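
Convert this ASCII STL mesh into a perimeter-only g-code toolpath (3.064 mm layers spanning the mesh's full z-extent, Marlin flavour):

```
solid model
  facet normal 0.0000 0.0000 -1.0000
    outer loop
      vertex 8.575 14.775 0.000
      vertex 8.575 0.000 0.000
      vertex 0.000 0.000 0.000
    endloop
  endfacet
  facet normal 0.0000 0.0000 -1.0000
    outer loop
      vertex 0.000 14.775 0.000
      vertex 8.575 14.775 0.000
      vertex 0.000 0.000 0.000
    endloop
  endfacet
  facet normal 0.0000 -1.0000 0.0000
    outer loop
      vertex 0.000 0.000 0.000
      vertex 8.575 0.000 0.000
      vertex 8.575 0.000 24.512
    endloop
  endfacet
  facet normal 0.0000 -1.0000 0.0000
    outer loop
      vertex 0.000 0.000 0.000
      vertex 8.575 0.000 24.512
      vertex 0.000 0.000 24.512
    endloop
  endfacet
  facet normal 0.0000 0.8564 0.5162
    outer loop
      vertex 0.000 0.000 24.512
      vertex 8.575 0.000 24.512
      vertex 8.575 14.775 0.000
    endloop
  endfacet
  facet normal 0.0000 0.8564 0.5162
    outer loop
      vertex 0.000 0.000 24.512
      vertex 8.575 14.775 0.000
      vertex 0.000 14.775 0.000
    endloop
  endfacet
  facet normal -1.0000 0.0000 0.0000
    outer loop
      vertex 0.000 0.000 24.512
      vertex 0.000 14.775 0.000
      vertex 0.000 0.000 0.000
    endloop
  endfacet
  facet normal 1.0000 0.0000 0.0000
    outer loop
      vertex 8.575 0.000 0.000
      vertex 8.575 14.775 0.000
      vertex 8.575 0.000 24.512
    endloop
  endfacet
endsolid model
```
; perimeter-only toolpath
G21 ; units = mm
G90 ; absolute positioning
G28 ; home
; layer 1
G0 Z3.064
G0 X0.000 Y0.000
G1 X8.575 Y0.000
G1 X8.575 Y12.928
G1 X0.000 Y12.928
G1 X0.000 Y0.000
; layer 2
G0 Z6.128
G0 X0.000 Y0.000
G1 X8.575 Y0.000
G1 X8.575 Y11.081
G1 X0.000 Y11.081
G1 X0.000 Y0.000
; layer 3
G0 Z9.192
G0 X0.000 Y0.000
G1 X8.575 Y0.000
G1 X8.575 Y9.234
G1 X0.000 Y9.234
G1 X0.000 Y0.000
; layer 4
G0 Z12.256
G0 X0.000 Y0.000
G1 X8.575 Y0.000
G1 X8.575 Y7.388
G1 X0.000 Y7.388
G1 X0.000 Y0.000
; layer 5
G0 Z15.320
G0 X0.000 Y0.000
G1 X8.575 Y0.000
G1 X8.575 Y5.541
G1 X0.000 Y5.541
G1 X0.000 Y0.000
; layer 6
G0 Z18.384
G0 X0.000 Y0.000
G1 X8.575 Y0.000
G1 X8.575 Y3.694
G1 X0.000 Y3.694
G1 X0.000 Y0.000
; layer 7
G0 Z21.448
G0 X0.000 Y0.000
G1 X8.575 Y0.000
G1 X8.575 Y1.847
G1 X0.000 Y1.847
G1 X0.000 Y0.000
M2 ; end

The solid is a wedge (ramp): 8.57 × 14.8 mm base, rising to 24.5 mm along the y=0 edge and sloping linearly to z=0 at y=14.8. Slicing at Δz = 3.064 mm — 8 equal slices spanning the solid's height, so layer i sits at z = i·h/8 — gives 7 non-empty perimeters. Each is a 4-segment closed polygon; G0 lifts to the layer z and rapids to the start vertex, then G1 traces the edges. The cross-section shrinks linearly with z (the slice at the apex is degenerate and omitted).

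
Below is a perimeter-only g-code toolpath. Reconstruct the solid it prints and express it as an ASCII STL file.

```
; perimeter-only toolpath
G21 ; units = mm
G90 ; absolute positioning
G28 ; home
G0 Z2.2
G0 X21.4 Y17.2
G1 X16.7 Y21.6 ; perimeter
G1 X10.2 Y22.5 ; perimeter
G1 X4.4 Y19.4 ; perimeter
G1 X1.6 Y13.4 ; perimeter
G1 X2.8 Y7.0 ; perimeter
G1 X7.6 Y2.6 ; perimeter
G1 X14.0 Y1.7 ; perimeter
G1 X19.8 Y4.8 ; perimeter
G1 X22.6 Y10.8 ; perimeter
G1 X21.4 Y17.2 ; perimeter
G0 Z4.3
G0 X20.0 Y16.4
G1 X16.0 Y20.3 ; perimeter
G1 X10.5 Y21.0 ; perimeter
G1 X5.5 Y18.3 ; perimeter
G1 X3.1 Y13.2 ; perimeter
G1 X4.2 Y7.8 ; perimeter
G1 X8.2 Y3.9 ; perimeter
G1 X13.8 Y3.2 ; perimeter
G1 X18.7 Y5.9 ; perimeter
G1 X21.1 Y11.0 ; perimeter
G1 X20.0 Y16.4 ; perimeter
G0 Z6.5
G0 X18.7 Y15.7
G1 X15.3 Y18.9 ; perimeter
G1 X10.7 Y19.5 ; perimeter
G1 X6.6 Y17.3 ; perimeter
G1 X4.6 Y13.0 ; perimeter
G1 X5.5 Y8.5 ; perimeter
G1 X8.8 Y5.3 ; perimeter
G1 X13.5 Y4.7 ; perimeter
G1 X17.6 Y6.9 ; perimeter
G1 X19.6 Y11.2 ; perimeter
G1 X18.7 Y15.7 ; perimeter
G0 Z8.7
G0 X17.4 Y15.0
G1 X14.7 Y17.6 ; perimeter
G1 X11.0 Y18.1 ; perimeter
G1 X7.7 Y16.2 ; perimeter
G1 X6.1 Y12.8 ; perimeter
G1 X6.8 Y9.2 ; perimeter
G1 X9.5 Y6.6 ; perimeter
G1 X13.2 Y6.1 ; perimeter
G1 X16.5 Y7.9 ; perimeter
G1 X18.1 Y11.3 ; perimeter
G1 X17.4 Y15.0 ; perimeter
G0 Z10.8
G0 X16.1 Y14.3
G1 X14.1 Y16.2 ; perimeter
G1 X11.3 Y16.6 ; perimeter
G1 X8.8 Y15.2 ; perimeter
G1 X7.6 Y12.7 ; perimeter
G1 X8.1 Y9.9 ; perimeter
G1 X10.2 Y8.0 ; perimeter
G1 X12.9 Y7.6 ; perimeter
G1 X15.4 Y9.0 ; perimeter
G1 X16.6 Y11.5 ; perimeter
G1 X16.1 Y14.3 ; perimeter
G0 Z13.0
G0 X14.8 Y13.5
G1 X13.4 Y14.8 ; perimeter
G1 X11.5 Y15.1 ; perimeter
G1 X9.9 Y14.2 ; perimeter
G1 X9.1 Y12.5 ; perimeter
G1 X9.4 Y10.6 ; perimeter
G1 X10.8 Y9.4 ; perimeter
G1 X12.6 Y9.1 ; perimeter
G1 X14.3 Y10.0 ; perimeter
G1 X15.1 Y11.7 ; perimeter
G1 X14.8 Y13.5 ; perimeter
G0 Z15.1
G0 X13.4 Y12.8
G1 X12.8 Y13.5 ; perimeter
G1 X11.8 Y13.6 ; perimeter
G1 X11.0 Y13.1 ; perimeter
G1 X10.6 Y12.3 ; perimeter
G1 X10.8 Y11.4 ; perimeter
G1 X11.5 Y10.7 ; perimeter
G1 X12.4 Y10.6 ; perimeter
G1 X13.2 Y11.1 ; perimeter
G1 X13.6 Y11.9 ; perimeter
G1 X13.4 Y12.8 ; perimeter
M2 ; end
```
solid part
  facet normal 0.0000 0.0000 -1.0000
    outer loop
      vertex 9.9 24.0 0.0
      vertex 17.3 23.0 0.0
      vertex 22.7 17.9 0.0
    endloop
  endfacet
  facet normal 0.0000 0.0000 -1.0000
    outer loop
      vertex 3.3 20.4 0.0
      vertex 9.9 24.0 0.0
      vertex 22.7 17.9 0.0
    endloop
  endfacet
  facet normal 0.0000 0.0000 -1.0000
    outer loop
      vertex 0.1 13.6 0.0
      vertex 3.3 20.4 0.0
      vertex 22.7 17.9 0.0
    endloop
  endfacet
  facet normal 0.0000 0.0000 -1.0000
    outer loop
      vertex 1.5 6.3 0.0
      vertex 0.1 13.6 0.0
      vertex 22.7 17.9 0.0
    endloop
  endfacet
  facet normal 0.0000 0.0000 -1.0000
    outer loop
      vertex 6.9 1.2 0.0
      vertex 1.5 6.3 0.0
      vertex 22.7 17.9 0.0
    endloop
  endfacet
  facet normal 0.0000 0.0000 -1.0000
    outer loop
      vertex 14.3 0.2 0.0
      vertex 6.9 1.2 0.0
      vertex 22.7 17.9 0.0
    endloop
  endfacet
  facet normal 0.0000 0.0000 -1.0000
    outer loop
      vertex 20.9 3.8 0.0
      vertex 14.3 0.2 0.0
      vertex 22.7 17.9 0.0
    endloop
  endfacet
  facet normal 0.0000 0.0000 -1.0000
    outer loop
      vertex 24.1 10.6 0.0
      vertex 20.9 3.8 0.0
      vertex 22.7 17.9 0.0
    endloop
  endfacet
  facet normal 0.5719 0.6055 0.5534
    outer loop
      vertex 22.7 17.9 0.0
      vertex 17.3 23.0 0.0
      vertex 12.1 12.1 17.3
    endloop
  endfacet
  facet normal 0.1115 0.8253 0.5535
    outer loop
      vertex 17.3 23.0 0.0
      vertex 9.9 24.0 0.0
      vertex 12.1 12.1 17.3
    endloop
  endfacet
  facet normal -0.3988 0.7311 0.5536
    outer loop
      vertex 9.9 24.0 0.0
      vertex 3.3 20.4 0.0
      vertex 12.1 12.1 17.3
    endloop
  endfacet
  facet normal -0.7536 0.3546 0.5535
    outer loop
      vertex 3.3 20.4 0.0
      vertex 0.1 13.6 0.0
      vertex 12.1 12.1 17.3
    endloop
  endfacet
  facet normal -0.8178 -0.1568 0.5537
    outer loop
      vertex 0.1 13.6 0.0
      vertex 1.5 6.3 0.0
      vertex 12.1 12.1 17.3
    endloop
  endfacet
  facet normal -0.5719 -0.6055 0.5534
    outer loop
      vertex 1.5 6.3 0.0
      vertex 6.9 1.2 0.0
      vertex 12.1 12.1 17.3
    endloop
  endfacet
  facet normal -0.1115 -0.8253 0.5535
    outer loop
      vertex 6.9 1.2 0.0
      vertex 14.3 0.2 0.0
      vertex 12.1 12.1 17.3
    endloop
  endfacet
  facet normal 0.3988 -0.7311 0.5536
    outer loop
      vertex 14.3 0.2 0.0
      vertex 20.9 3.8 0.0
      vertex 12.1 12.1 17.3
    endloop
  endfacet
  facet normal 0.7536 -0.3546 0.5535
    outer loop
      vertex 20.9 3.8 0.0
      vertex 24.1 10.6 0.0
      vertex 12.1 12.1 17.3
    endloop
  endfacet
  facet normal 0.8178 0.1568 0.5537
    outer loop
      vertex 24.1 10.6 0.0
      vertex 22.7 17.9 0.0
      vertex 12.1 12.1 17.3
    endloop
  endfacet
endsolid part

The G0 Z moves step by Δz≈2.2 mm. The G1 loops shrink linearly with z, so the solid tapers from its base footprint up to z≈17.3. Closing with a flat bottom cap and the tapered top and triangulating gives 18 facets — a regular 10-sided pyramid, base circumscribed radius ≈ 12.1 mm, apex at z ≈ 17.3 mm.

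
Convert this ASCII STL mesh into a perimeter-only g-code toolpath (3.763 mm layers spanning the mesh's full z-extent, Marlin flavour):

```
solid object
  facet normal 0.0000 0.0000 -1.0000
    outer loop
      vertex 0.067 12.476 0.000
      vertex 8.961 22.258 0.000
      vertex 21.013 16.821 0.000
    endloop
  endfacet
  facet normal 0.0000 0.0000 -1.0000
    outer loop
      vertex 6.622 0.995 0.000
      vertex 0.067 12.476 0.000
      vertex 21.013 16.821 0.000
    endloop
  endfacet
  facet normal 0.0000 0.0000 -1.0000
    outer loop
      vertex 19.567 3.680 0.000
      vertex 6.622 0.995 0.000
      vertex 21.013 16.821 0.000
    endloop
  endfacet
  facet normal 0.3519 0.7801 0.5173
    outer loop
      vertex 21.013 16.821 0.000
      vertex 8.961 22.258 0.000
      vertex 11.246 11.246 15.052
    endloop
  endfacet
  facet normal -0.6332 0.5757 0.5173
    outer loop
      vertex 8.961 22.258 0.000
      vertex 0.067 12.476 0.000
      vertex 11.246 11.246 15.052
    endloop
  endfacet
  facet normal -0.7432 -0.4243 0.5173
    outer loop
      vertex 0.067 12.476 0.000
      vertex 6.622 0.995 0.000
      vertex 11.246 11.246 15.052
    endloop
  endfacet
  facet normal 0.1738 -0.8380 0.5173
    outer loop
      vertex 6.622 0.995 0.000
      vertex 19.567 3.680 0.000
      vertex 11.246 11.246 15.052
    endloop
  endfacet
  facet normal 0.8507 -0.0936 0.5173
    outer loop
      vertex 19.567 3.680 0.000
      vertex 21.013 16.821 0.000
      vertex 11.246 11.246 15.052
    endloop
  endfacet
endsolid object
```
; perimeter-only toolpath
G21 ; units = mm
G90 ; absolute positioning
G28 ; home
; layer 1
G0 Z3.763
G0 X18.571 Y15.427
G1 X9.532 Y19.505
G1 X2.862 Y12.169
G1 X7.778 Y3.558
G1 X17.487 Y5.572
G1 X18.571 Y15.427
; layer 2
G0 Z7.526
G0 X16.130 Y14.034
G1 X10.104 Y16.752
G1 X5.657 Y11.861
G1 X8.934 Y6.120
G1 X15.407 Y7.463
G1 X16.130 Y14.034
; layer 3
G0 Z11.289
G0 X13.688 Y12.640
G1 X10.675 Y13.999
G1 X8.451 Y11.553
G1 X10.090 Y8.683
G1 X13.326 Y9.354
G1 X13.688 Y12.640
M2 ; end

The solid is a regular 5-sided pyramid, base circumscribed radius ≈ 11.2 mm, apex at z ≈ 15.1 mm. Slicing at Δz = 3.763 mm — 4 equal slices spanning the solid's height, so layer i sits at z = i·h/4 — gives 3 non-empty perimeters. Each is a 5-segment closed polygon; G0 lifts to the layer z and rapids to the start vertex, then G1 traces the edges. The cross-section shrinks linearly with z (the slice at the apex is degenerate and omitted).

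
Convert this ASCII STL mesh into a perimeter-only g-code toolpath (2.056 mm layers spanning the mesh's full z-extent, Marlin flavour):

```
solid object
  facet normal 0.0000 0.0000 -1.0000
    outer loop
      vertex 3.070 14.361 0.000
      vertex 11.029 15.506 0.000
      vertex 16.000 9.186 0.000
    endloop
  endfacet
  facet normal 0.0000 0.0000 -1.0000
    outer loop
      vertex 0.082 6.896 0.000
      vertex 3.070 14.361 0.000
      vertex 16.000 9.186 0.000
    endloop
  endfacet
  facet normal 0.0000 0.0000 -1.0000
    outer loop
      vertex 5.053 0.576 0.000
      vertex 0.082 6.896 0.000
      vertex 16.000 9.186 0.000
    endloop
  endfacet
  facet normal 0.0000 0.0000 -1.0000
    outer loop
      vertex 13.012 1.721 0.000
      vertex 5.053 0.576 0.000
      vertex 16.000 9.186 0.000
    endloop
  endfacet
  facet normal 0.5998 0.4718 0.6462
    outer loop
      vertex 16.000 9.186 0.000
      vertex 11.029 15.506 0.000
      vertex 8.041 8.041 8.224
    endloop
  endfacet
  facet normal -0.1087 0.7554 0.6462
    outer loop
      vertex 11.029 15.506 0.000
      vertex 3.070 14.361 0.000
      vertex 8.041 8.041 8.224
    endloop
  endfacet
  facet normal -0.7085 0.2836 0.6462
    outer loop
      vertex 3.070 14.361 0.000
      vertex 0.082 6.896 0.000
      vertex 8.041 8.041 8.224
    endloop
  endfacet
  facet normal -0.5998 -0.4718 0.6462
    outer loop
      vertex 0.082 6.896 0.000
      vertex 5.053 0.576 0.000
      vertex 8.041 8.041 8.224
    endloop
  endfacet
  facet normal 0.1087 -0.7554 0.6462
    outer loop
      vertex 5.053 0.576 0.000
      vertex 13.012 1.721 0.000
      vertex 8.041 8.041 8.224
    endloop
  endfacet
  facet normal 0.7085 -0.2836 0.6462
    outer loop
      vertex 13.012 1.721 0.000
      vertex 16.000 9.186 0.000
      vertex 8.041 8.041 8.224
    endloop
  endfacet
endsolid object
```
; perimeter-only toolpath
G21 ; units = mm
G90 ; absolute positioning
G28 ; home
; layer 1
G0 Z2.056
G0 X14.010 Y8.900
G1 X10.282 Y13.640
G1 X4.313 Y12.781
G1 X2.072 Y7.182
G1 X5.800 Y2.442
G1 X11.769 Y3.301
G1 X14.010 Y8.900
; layer 2
G0 Z4.112
G0 X12.021 Y8.614
G1 X9.535 Y11.774
G1 X5.556 Y11.201
G1 X4.062 Y7.469
G1 X6.547 Y4.309
G1 X10.527 Y4.881
G1 X12.021 Y8.614
; layer 3
G0 Z6.168
G0 X10.031 Y8.327
G1 X8.788 Y9.907
G1 X6.798 Y9.621
G1 X6.051 Y7.755
G1 X7.294 Y6.175
G1 X9.284 Y6.461
G1 X10.031 Y8.327
M2 ; end

The solid is a regular 6-sided pyramid, base circumscribed radius ≈ 8.04 mm, apex at z ≈ 8.22 mm. Slicing at Δz = 2.056 mm — 4 equal slices spanning the solid's height, so layer i sits at z = i·h/4 — gives 3 non-empty perimeters. Each is a 6-segment closed polygon; G0 lifts to the layer z and rapids to the start vertex, then G1 traces the edges. The cross-section shrinks linearly with z (the slice at the apex is degenerate and omitted).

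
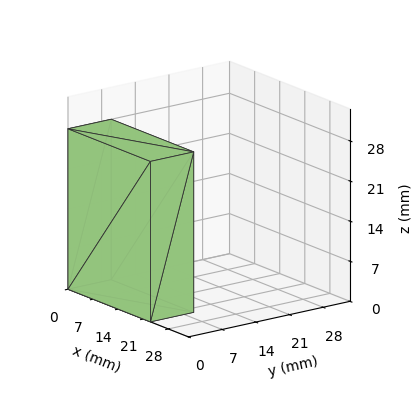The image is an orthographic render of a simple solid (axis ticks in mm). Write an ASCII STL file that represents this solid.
Reading the render: the shape is a rectangular box, roughly 23 × 9 mm footprint and 28 mm tall (dimensions read to the nearest mm from the axis ticks). For the STL, each face is triangulated and given an outward normal.

solid part
  facet normal 0.0000 0.0000 -1.0000
    outer loop
      vertex 23.0 9.0 0.0
      vertex 23.0 0.0 0.0
      vertex 0.0 0.0 0.0
    endloop
  endfacet
  facet normal 0.0000 0.0000 -1.0000
    outer loop
      vertex 0.0 9.0 0.0
      vertex 23.0 9.0 0.0
      vertex 0.0 0.0 0.0
    endloop
  endfacet
  facet normal 0.0000 0.0000 1.0000
    outer loop
      vertex 0.0 0.0 28.0
      vertex 23.0 0.0 28.0
      vertex 23.0 9.0 28.0
    endloop
  endfacet
  facet normal 0.0000 0.0000 1.0000
    outer loop
      vertex 0.0 0.0 28.0
      vertex 23.0 9.0 28.0
      vertex 0.0 9.0 28.0
    endloop
  endfacet
  facet normal 0.0000 -1.0000 0.0000
    outer loop
      vertex 0.0 0.0 0.0
      vertex 23.0 0.0 0.0
      vertex 23.0 0.0 28.0
    endloop
  endfacet
  facet normal 0.0000 -1.0000 0.0000
    outer loop
      vertex 0.0 0.0 0.0
      vertex 23.0 0.0 28.0
      vertex 0.0 0.0 28.0
    endloop
  endfacet
  facet normal 0.0000 1.0000 0.0000
    outer loop
      vertex 23.0 9.0 28.0
      vertex 23.0 9.0 0.0
      vertex 0.0 9.0 0.0
    endloop
  endfacet
  facet normal 0.0000 1.0000 0.0000
    outer loop
      vertex 0.0 9.0 28.0
      vertex 23.0 9.0 28.0
      vertex 0.0 9.0 0.0
    endloop
  endfacet
  facet normal -1.0000 0.0000 0.0000
    outer loop
      vertex 0.0 9.0 28.0
      vertex 0.0 9.0 0.0
      vertex 0.0 0.0 0.0
    endloop
  endfacet
  facet normal -1.0000 0.0000 0.0000
    outer loop
      vertex 0.0 0.0 28.0
      vertex 0.0 9.0 28.0
      vertex 0.0 0.0 0.0
    endloop
  endfacet
  facet normal 1.0000 0.0000 0.0000
    outer loop
      vertex 23.0 0.0 0.0
      vertex 23.0 9.0 0.0
      vertex 23.0 9.0 28.0
    endloop
  endfacet
  facet normal 1.0000 0.0000 0.0000
    outer loop
      vertex 23.0 0.0 0.0
      vertex 23.0 9.0 28.0
      vertex 23.0 0.0 28.0
    endloop
  endfacet
endsolid part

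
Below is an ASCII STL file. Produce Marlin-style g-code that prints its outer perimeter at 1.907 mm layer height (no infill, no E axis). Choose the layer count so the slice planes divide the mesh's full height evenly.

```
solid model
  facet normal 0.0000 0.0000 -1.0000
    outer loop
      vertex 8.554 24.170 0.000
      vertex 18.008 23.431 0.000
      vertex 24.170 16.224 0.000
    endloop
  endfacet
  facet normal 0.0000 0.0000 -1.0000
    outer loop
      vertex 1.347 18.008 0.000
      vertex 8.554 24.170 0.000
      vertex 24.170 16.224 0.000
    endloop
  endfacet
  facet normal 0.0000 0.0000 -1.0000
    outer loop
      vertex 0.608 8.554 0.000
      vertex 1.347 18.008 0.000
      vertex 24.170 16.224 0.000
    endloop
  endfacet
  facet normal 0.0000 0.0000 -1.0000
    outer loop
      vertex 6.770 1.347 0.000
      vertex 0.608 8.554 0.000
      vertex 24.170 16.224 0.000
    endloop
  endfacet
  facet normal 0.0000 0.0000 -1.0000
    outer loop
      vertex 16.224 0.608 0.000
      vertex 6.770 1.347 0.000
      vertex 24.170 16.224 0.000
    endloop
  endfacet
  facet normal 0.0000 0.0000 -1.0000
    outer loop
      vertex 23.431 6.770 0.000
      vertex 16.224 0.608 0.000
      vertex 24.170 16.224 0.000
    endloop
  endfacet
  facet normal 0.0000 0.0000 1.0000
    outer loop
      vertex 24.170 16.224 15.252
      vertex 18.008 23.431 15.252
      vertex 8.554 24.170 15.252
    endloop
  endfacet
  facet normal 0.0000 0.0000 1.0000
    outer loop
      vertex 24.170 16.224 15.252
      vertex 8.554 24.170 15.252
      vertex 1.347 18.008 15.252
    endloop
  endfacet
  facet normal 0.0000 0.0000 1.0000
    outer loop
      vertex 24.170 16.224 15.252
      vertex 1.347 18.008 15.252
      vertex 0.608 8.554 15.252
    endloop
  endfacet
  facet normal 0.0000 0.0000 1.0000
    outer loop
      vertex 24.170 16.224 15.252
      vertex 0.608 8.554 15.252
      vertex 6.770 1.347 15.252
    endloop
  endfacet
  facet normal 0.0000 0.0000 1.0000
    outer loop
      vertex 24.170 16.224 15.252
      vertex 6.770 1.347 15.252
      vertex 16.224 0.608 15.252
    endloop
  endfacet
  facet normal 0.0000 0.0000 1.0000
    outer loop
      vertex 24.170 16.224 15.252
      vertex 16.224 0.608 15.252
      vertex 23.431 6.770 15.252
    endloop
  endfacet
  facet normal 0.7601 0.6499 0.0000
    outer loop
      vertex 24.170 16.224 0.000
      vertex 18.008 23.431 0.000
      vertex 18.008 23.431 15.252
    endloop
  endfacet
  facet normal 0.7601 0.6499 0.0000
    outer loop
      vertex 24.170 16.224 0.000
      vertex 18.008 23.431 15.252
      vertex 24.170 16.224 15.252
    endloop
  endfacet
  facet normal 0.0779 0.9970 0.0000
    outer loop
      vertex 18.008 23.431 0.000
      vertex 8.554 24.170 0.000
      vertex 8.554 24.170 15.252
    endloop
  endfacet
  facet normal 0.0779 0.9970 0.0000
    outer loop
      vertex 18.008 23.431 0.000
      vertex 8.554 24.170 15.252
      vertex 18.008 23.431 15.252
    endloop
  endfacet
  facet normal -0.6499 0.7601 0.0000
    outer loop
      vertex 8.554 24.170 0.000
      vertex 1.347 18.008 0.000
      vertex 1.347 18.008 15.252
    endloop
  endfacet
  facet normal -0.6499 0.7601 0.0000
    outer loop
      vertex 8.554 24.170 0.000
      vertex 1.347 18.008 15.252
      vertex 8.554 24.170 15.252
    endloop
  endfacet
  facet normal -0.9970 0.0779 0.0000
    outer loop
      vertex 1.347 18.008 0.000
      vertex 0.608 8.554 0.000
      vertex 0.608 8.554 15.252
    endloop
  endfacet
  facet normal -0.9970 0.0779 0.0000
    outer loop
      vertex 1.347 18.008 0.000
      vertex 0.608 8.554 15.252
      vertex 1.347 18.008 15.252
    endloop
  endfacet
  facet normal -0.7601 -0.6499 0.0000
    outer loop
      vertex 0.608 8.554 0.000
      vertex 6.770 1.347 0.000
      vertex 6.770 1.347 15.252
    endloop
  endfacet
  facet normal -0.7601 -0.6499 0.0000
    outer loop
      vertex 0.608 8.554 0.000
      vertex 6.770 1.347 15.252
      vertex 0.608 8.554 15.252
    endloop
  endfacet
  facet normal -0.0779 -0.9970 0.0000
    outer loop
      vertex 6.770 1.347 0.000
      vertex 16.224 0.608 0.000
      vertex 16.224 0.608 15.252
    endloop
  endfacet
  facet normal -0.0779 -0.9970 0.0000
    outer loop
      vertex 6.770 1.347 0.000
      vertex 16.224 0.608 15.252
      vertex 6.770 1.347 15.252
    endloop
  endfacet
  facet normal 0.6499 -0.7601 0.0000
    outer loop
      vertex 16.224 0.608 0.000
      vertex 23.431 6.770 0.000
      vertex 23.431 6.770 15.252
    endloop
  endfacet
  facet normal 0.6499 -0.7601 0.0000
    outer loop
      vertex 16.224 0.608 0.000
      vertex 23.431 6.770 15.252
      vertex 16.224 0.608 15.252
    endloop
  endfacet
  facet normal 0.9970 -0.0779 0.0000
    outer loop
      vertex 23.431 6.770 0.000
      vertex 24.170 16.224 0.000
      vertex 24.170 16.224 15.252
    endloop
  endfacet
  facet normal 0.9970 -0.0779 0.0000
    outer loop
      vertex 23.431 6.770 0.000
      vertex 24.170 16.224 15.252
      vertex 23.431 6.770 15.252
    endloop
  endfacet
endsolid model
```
; perimeter-only toolpath
G21 ; units = mm
G90 ; absolute positioning
G28 ; home
; layer 1
G0 Z1.907
G0 X24.170 Y16.224
G1 X18.008 Y23.431
G1 X8.554 Y24.170
G1 X1.347 Y18.008
G1 X0.608 Y8.554
G1 X6.770 Y1.347
G1 X16.224 Y0.608
G1 X23.431 Y6.770
G1 X24.170 Y16.224
; layer 2
G0 Z3.813
G0 X24.170 Y16.224
G1 X18.008 Y23.431
G1 X8.554 Y24.170
G1 X1.347 Y18.008
G1 X0.608 Y8.554
G1 X6.770 Y1.347
G1 X16.224 Y0.608
G1 X23.431 Y6.770
G1 X24.170 Y16.224
; layer 3
G0 Z5.720
G0 X24.170 Y16.224
G1 X18.008 Y23.431
G1 X8.554 Y24.170
G1 X1.347 Y18.008
G1 X0.608 Y8.554
G1 X6.770 Y1.347
G1 X16.224 Y0.608
G1 X23.431 Y6.770
G1 X24.170 Y16.224
; layer 4
G0 Z7.626
G0 X24.170 Y16.224
G1 X18.008 Y23.431
G1 X8.554 Y24.170
G1 X1.347 Y18.008
G1 X0.608 Y8.554
G1 X6.770 Y1.347
G1 X16.224 Y0.608
G1 X23.431 Y6.770
G1 X24.170 Y16.224
; layer 5
G0 Z9.533
G0 X24.170 Y16.224
G1 X18.008 Y23.431
G1 X8.554 Y24.170
G1 X1.347 Y18.008
G1 X0.608 Y8.554
G1 X6.770 Y1.347
G1 X16.224 Y0.608
G1 X23.431 Y6.770
G1 X24.170 Y16.224
; layer 6
G0 Z11.439
G0 X24.170 Y16.224
G1 X18.008 Y23.431
G1 X8.554 Y24.170
G1 X1.347 Y18.008
G1 X0.608 Y8.554
G1 X6.770 Y1.347
G1 X16.224 Y0.608
G1 X23.431 Y6.770
G1 X24.170 Y16.224
; layer 7
G0 Z13.346
G0 X24.170 Y16.224
G1 X18.008 Y23.431
G1 X8.554 Y24.170
G1 X1.347 Y18.008
G1 X0.608 Y8.554
G1 X6.770 Y1.347
G1 X16.224 Y0.608
G1 X23.431 Y6.770
G1 X24.170 Y16.224
; layer 8
G0 Z15.252
G0 X24.170 Y16.224
G1 X18.008 Y23.431
G1 X8.554 Y24.170
G1 X1.347 Y18.008
G1 X0.608 Y8.554
G1 X6.770 Y1.347
G1 X16.224 Y0.608
G1 X23.431 Y6.770
G1 X24.170 Y16.224
M2 ; end

The solid is a regular 8-sided prism (a cylinder approximated with 8 flat sides), circumscribed radius ≈ 12.4 mm, height ≈ 15.3 mm. Slicing at Δz = 1.907 mm — 8 equal slices spanning the solid's height, so layer i sits at z = i·h/8 — gives 8 non-empty perimeters. Each is a 8-segment closed polygon; G0 lifts to the layer z and rapids to the start vertex, then G1 traces the edges.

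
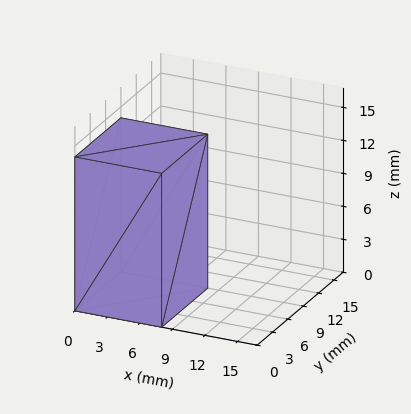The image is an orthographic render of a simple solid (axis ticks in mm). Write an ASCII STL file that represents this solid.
Reading the render: the shape is a rectangular box, roughly 8 × 9 mm footprint and 14 mm tall (dimensions read to the nearest mm from the axis ticks). For the STL, each face is triangulated and given an outward normal.

solid part
  facet normal 0.0000 0.0000 -1.0000
    outer loop
      vertex 8.000 9.000 0.000
      vertex 8.000 0.000 0.000
      vertex 0.000 0.000 0.000
    endloop
  endfacet
  facet normal 0.0000 0.0000 -1.0000
    outer loop
      vertex 0.000 9.000 0.000
      vertex 8.000 9.000 0.000
      vertex 0.000 0.000 0.000
    endloop
  endfacet
  facet normal 0.0000 0.0000 1.0000
    outer loop
      vertex 0.000 0.000 14.000
      vertex 8.000 0.000 14.000
      vertex 8.000 9.000 14.000
    endloop
  endfacet
  facet normal 0.0000 0.0000 1.0000
    outer loop
      vertex 0.000 0.000 14.000
      vertex 8.000 9.000 14.000
      vertex 0.000 9.000 14.000
    endloop
  endfacet
  facet normal 0.0000 -1.0000 0.0000
    outer loop
      vertex 0.000 0.000 0.000
      vertex 8.000 0.000 0.000
      vertex 8.000 0.000 14.000
    endloop
  endfacet
  facet normal 0.0000 -1.0000 0.0000
    outer loop
      vertex 0.000 0.000 0.000
      vertex 8.000 0.000 14.000
      vertex 0.000 0.000 14.000
    endloop
  endfacet
  facet normal 0.0000 1.0000 0.0000
    outer loop
      vertex 8.000 9.000 14.000
      vertex 8.000 9.000 0.000
      vertex 0.000 9.000 0.000
    endloop
  endfacet
  facet normal 0.0000 1.0000 0.0000
    outer loop
      vertex 0.000 9.000 14.000
      vertex 8.000 9.000 14.000
      vertex 0.000 9.000 0.000
    endloop
  endfacet
  facet normal -1.0000 0.0000 0.0000
    outer loop
      vertex 0.000 9.000 14.000
      vertex 0.000 9.000 0.000
      vertex 0.000 0.000 0.000
    endloop
  endfacet
  facet normal -1.0000 0.0000 0.0000
    outer loop
      vertex 0.000 0.000 14.000
      vertex 0.000 9.000 14.000
      vertex 0.000 0.000 0.000
    endloop
  endfacet
  facet normal 1.0000 0.0000 0.0000
    outer loop
      vertex 8.000 0.000 0.000
      vertex 8.000 9.000 0.000
      vertex 8.000 9.000 14.000
    endloop
  endfacet
  facet normal 1.0000 0.0000 0.0000
    outer loop
      vertex 8.000 0.000 0.000
      vertex 8.000 9.000 14.000
      vertex 8.000 0.000 14.000
    endloop
  endfacet
endsolid part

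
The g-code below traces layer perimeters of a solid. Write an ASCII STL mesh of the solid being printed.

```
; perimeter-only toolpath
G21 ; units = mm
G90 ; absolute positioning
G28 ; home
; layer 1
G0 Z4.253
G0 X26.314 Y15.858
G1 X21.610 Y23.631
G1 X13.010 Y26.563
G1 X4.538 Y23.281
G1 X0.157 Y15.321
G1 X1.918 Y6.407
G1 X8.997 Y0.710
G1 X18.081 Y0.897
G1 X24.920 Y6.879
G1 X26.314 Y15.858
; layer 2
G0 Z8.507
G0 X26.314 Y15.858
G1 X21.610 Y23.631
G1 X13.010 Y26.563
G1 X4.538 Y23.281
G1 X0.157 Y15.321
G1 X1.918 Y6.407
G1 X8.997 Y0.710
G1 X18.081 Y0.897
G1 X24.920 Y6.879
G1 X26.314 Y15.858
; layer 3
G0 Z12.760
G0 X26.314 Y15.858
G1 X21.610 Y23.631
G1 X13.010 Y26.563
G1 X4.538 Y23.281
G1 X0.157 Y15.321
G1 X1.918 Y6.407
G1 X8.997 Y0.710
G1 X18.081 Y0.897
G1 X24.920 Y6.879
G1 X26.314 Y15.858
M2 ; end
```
solid part
  facet normal 0.0000 0.0000 -1.0000
    outer loop
      vertex 13.010 26.563 0.000
      vertex 21.610 23.631 0.000
      vertex 26.314 15.858 0.000
    endloop
  endfacet
  facet normal 0.0000 0.0000 -1.0000
    outer loop
      vertex 4.538 23.281 0.000
      vertex 13.010 26.563 0.000
      vertex 26.314 15.858 0.000
    endloop
  endfacet
  facet normal 0.0000 0.0000 -1.0000
    outer loop
      vertex 0.157 15.321 0.000
      vertex 4.538 23.281 0.000
      vertex 26.314 15.858 0.000
    endloop
  endfacet
  facet normal 0.0000 0.0000 -1.0000
    outer loop
      vertex 1.918 6.407 0.000
      vertex 0.157 15.321 0.000
      vertex 26.314 15.858 0.000
    endloop
  endfacet
  facet normal 0.0000 0.0000 -1.0000
    outer loop
      vertex 8.997 0.710 0.000
      vertex 1.918 6.407 0.000
      vertex 26.314 15.858 0.000
    endloop
  endfacet
  facet normal 0.0000 0.0000 -1.0000
    outer loop
      vertex 18.081 0.897 0.000
      vertex 8.997 0.710 0.000
      vertex 26.314 15.858 0.000
    endloop
  endfacet
  facet normal 0.0000 0.0000 -1.0000
    outer loop
      vertex 24.920 6.879 0.000
      vertex 18.081 0.897 0.000
      vertex 26.314 15.858 0.000
    endloop
  endfacet
  facet normal 0.0000 0.0000 1.0000
    outer loop
      vertex 26.314 15.858 12.760
      vertex 21.610 23.631 12.760
      vertex 13.010 26.563 12.760
    endloop
  endfacet
  facet normal 0.0000 0.0000 1.0000
    outer loop
      vertex 26.314 15.858 12.760
      vertex 13.010 26.563 12.760
      vertex 4.538 23.281 12.760
    endloop
  endfacet
  facet normal 0.0000 0.0000 1.0000
    outer loop
      vertex 26.314 15.858 12.760
      vertex 4.538 23.281 12.760
      vertex 0.157 15.321 12.760
    endloop
  endfacet
  facet normal 0.0000 0.0000 1.0000
    outer loop
      vertex 26.314 15.858 12.760
      vertex 0.157 15.321 12.760
      vertex 1.918 6.407 12.760
    endloop
  endfacet
  facet normal 0.0000 0.0000 1.0000
    outer loop
      vertex 26.314 15.858 12.760
      vertex 1.918 6.407 12.760
      vertex 8.997 0.710 12.760
    endloop
  endfacet
  facet normal 0.0000 0.0000 1.0000
    outer loop
      vertex 26.314 15.858 12.760
      vertex 8.997 0.710 12.760
      vertex 18.081 0.897 12.760
    endloop
  endfacet
  facet normal 0.0000 0.0000 1.0000
    outer loop
      vertex 26.314 15.858 12.760
      vertex 18.081 0.897 12.760
      vertex 24.920 6.879 12.760
    endloop
  endfacet
  facet normal 0.8555 0.5177 0.0000
    outer loop
      vertex 26.314 15.858 0.000
      vertex 21.610 23.631 0.000
      vertex 21.610 23.631 12.760
    endloop
  endfacet
  facet normal 0.8555 0.5177 0.0000
    outer loop
      vertex 26.314 15.858 0.000
      vertex 21.610 23.631 12.760
      vertex 26.314 15.858 12.760
    endloop
  endfacet
  facet normal 0.3227 0.9465 0.0000
    outer loop
      vertex 21.610 23.631 0.000
      vertex 13.010 26.563 0.000
      vertex 13.010 26.563 12.760
    endloop
  endfacet
  facet normal 0.3227 0.9465 0.0000
    outer loop
      vertex 21.610 23.631 0.000
      vertex 13.010 26.563 12.760
      vertex 21.610 23.631 12.760
    endloop
  endfacet
  facet normal -0.3612 0.9325 0.0000
    outer loop
      vertex 13.010 26.563 0.000
      vertex 4.538 23.281 0.000
      vertex 4.538 23.281 12.760
    endloop
  endfacet
  facet normal -0.3612 0.9325 0.0000
    outer loop
      vertex 13.010 26.563 0.000
      vertex 4.538 23.281 12.760
      vertex 13.010 26.563 12.760
    endloop
  endfacet
  facet normal -0.8761 0.4822 0.0000
    outer loop
      vertex 4.538 23.281 0.000
      vertex 0.157 15.321 0.000
      vertex 0.157 15.321 12.760
    endloop
  endfacet
  facet normal -0.8761 0.4822 0.0000
    outer loop
      vertex 4.538 23.281 0.000
      vertex 0.157 15.321 12.760
      vertex 4.538 23.281 12.760
    endloop
  endfacet
  facet normal -0.9810 -0.1938 0.0000
    outer loop
      vertex 0.157 15.321 0.000
      vertex 1.918 6.407 0.000
      vertex 1.918 6.407 12.760
    endloop
  endfacet
  facet normal -0.9810 -0.1938 0.0000
    outer loop
      vertex 0.157 15.321 0.000
      vertex 1.918 6.407 12.760
      vertex 0.157 15.321 12.760
    endloop
  endfacet
  facet normal -0.6270 -0.7791 0.0000
    outer loop
      vertex 1.918 6.407 0.000
      vertex 8.997 0.710 0.000
      vertex 8.997 0.710 12.760
    endloop
  endfacet
  facet normal -0.6270 -0.7791 0.0000
    outer loop
      vertex 1.918 6.407 0.000
      vertex 8.997 0.710 12.760
      vertex 1.918 6.407 12.760
    endloop
  endfacet
  facet normal 0.0206 -0.9998 0.0000
    outer loop
      vertex 8.997 0.710 0.000
      vertex 18.081 0.897 0.000
      vertex 18.081 0.897 12.760
    endloop
  endfacet
  facet normal 0.0206 -0.9998 0.0000
    outer loop
      vertex 8.997 0.710 0.000
      vertex 18.081 0.897 12.760
      vertex 8.997 0.710 12.760
    endloop
  endfacet
  facet normal 0.6584 -0.7527 0.0000
    outer loop
      vertex 18.081 0.897 0.000
      vertex 24.920 6.879 0.000
      vertex 24.920 6.879 12.760
    endloop
  endfacet
  facet normal 0.6584 -0.7527 0.0000
    outer loop
      vertex 18.081 0.897 0.000
      vertex 24.920 6.879 12.760
      vertex 18.081 0.897 12.760
    endloop
  endfacet
  facet normal 0.9882 -0.1534 0.0000
    outer loop
      vertex 24.920 6.879 0.000
      vertex 26.314 15.858 0.000
      vertex 26.314 15.858 12.760
    endloop
  endfacet
  facet normal 0.9882 -0.1534 0.0000
    outer loop
      vertex 24.920 6.879 0.000
      vertex 26.314 15.858 12.760
      vertex 24.920 6.879 12.760
    endloop
  endfacet
endsolid part

The G0 Z moves step by Δz≈4.253 mm. Every layer's G1 loop is the same polygon, so the solid is a straight extrusion of it from z=0 to z≈12.8. Closing with flat bottom and top caps and triangulating gives 32 facets — a regular 9-sided prism (a cylinder approximated with 9 flat sides), circumscribed radius ≈ 13.3 mm, height ≈ 12.8 mm.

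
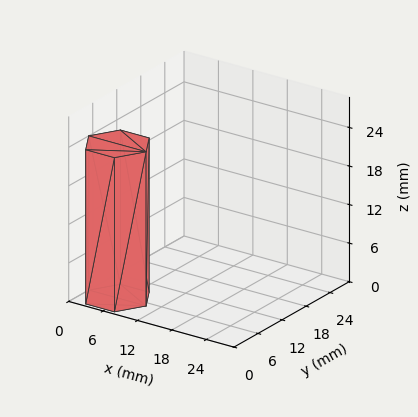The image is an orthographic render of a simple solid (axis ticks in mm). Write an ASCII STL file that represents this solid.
Reading the render: the shape is a regular 6-sided prism (a cylinder approximated with 6 flat sides), circumscribed radius ≈ 5 mm, height ≈ 24 mm (dimensions read to the nearest mm from the axis ticks). For the STL, each face is triangulated and given an outward normal.

solid part
  facet normal 0.0000 0.0000 -1.0000
    outer loop
      vertex 2.50 9.33 0.00
      vertex 7.50 9.33 0.00
      vertex 10.00 5.00 0.00
    endloop
  endfacet
  facet normal 0.0000 0.0000 -1.0000
    outer loop
      vertex 0.00 5.00 0.00
      vertex 2.50 9.33 0.00
      vertex 10.00 5.00 0.00
    endloop
  endfacet
  facet normal 0.0000 0.0000 -1.0000
    outer loop
      vertex 2.50 0.67 0.00
      vertex 0.00 5.00 0.00
      vertex 10.00 5.00 0.00
    endloop
  endfacet
  facet normal 0.0000 0.0000 -1.0000
    outer loop
      vertex 7.50 0.67 0.00
      vertex 2.50 0.67 0.00
      vertex 10.00 5.00 0.00
    endloop
  endfacet
  facet normal 0.0000 0.0000 1.0000
    outer loop
      vertex 10.00 5.00 24.00
      vertex 7.50 9.33 24.00
      vertex 2.50 9.33 24.00
    endloop
  endfacet
  facet normal 0.0000 0.0000 1.0000
    outer loop
      vertex 10.00 5.00 24.00
      vertex 2.50 9.33 24.00
      vertex 0.00 5.00 24.00
    endloop
  endfacet
  facet normal 0.0000 0.0000 1.0000
    outer loop
      vertex 10.00 5.00 24.00
      vertex 0.00 5.00 24.00
      vertex 2.50 0.67 24.00
    endloop
  endfacet
  facet normal 0.0000 0.0000 1.0000
    outer loop
      vertex 10.00 5.00 24.00
      vertex 2.50 0.67 24.00
      vertex 7.50 0.67 24.00
    endloop
  endfacet
  facet normal 0.8660 0.5000 0.0000
    outer loop
      vertex 10.00 5.00 0.00
      vertex 7.50 9.33 0.00
      vertex 7.50 9.33 24.00
    endloop
  endfacet
  facet normal 0.8660 0.5000 0.0000
    outer loop
      vertex 10.00 5.00 0.00
      vertex 7.50 9.33 24.00
      vertex 10.00 5.00 24.00
    endloop
  endfacet
  facet normal 0.0000 1.0000 0.0000
    outer loop
      vertex 7.50 9.33 0.00
      vertex 2.50 9.33 0.00
      vertex 2.50 9.33 24.00
    endloop
  endfacet
  facet normal 0.0000 1.0000 0.0000
    outer loop
      vertex 7.50 9.33 0.00
      vertex 2.50 9.33 24.00
      vertex 7.50 9.33 24.00
    endloop
  endfacet
  facet normal -0.8660 0.5000 0.0000
    outer loop
      vertex 2.50 9.33 0.00
      vertex 0.00 5.00 0.00
      vertex 0.00 5.00 24.00
    endloop
  endfacet
  facet normal -0.8660 0.5000 0.0000
    outer loop
      vertex 2.50 9.33 0.00
      vertex 0.00 5.00 24.00
      vertex 2.50 9.33 24.00
    endloop
  endfacet
  facet normal -0.8660 -0.5000 0.0000
    outer loop
      vertex 0.00 5.00 0.00
      vertex 2.50 0.67 0.00
      vertex 2.50 0.67 24.00
    endloop
  endfacet
  facet normal -0.8660 -0.5000 0.0000
    outer loop
      vertex 0.00 5.00 0.00
      vertex 2.50 0.67 24.00
      vertex 0.00 5.00 24.00
    endloop
  endfacet
  facet normal 0.0000 -1.0000 0.0000
    outer loop
      vertex 2.50 0.67 0.00
      vertex 7.50 0.67 0.00
      vertex 7.50 0.67 24.00
    endloop
  endfacet
  facet normal 0.0000 -1.0000 0.0000
    outer loop
      vertex 2.50 0.67 0.00
      vertex 7.50 0.67 24.00
      vertex 2.50 0.67 24.00
    endloop
  endfacet
  facet normal 0.8660 -0.5000 0.0000
    outer loop
      vertex 7.50 0.67 0.00
      vertex 10.00 5.00 0.00
      vertex 10.00 5.00 24.00
    endloop
  endfacet
  facet normal 0.8660 -0.5000 0.0000
    outer loop
      vertex 7.50 0.67 0.00
      vertex 10.00 5.00 24.00
      vertex 7.50 0.67 24.00
    endloop
  endfacet
endsolid part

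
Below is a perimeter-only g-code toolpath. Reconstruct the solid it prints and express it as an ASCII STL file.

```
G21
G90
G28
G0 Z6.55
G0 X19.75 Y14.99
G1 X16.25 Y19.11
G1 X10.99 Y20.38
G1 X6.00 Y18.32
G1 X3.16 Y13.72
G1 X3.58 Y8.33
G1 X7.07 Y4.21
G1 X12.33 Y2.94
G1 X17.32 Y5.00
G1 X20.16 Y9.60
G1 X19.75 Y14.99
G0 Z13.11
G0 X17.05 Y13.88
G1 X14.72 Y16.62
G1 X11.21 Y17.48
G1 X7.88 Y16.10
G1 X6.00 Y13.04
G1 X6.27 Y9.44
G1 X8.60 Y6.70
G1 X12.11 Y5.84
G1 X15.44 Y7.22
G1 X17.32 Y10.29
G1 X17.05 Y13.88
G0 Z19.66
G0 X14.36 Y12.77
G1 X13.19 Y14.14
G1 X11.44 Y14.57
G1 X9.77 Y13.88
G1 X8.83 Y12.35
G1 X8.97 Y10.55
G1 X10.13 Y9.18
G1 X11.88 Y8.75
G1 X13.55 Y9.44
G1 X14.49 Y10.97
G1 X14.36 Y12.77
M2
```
solid part
  facet normal 0.0000 0.0000 -1.0000
    outer loop
      vertex 10.77 23.29 0.00
      vertex 17.78 21.59 0.00
      vertex 22.44 16.10 0.00
    endloop
  endfacet
  facet normal 0.0000 0.0000 -1.0000
    outer loop
      vertex 4.11 20.54 0.00
      vertex 10.77 23.29 0.00
      vertex 22.44 16.10 0.00
    endloop
  endfacet
  facet normal 0.0000 0.0000 -1.0000
    outer loop
      vertex 0.33 14.41 0.00
      vertex 4.11 20.54 0.00
      vertex 22.44 16.10 0.00
    endloop
  endfacet
  facet normal 0.0000 0.0000 -1.0000
    outer loop
      vertex 0.88 7.22 0.00
      vertex 0.33 14.41 0.00
      vertex 22.44 16.10 0.00
    endloop
  endfacet
  facet normal 0.0000 0.0000 -1.0000
    outer loop
      vertex 5.54 1.73 0.00
      vertex 0.88 7.22 0.00
      vertex 22.44 16.10 0.00
    endloop
  endfacet
  facet normal 0.0000 0.0000 -1.0000
    outer loop
      vertex 12.55 0.03 0.00
      vertex 5.54 1.73 0.00
      vertex 22.44 16.10 0.00
    endloop
  endfacet
  facet normal 0.0000 0.0000 -1.0000
    outer loop
      vertex 19.21 2.78 0.00
      vertex 12.55 0.03 0.00
      vertex 22.44 16.10 0.00
    endloop
  endfacet
  facet normal 0.0000 0.0000 -1.0000
    outer loop
      vertex 22.99 8.91 0.00
      vertex 19.21 2.78 0.00
      vertex 22.44 16.10 0.00
    endloop
  endfacet
  facet normal 0.7021 0.5960 0.3896
    outer loop
      vertex 22.44 16.10 0.00
      vertex 17.78 21.59 0.00
      vertex 11.66 11.66 26.22
    endloop
  endfacet
  facet normal 0.2171 0.8950 0.3896
    outer loop
      vertex 17.78 21.59 0.00
      vertex 10.77 23.29 0.00
      vertex 11.66 11.66 26.22
    endloop
  endfacet
  facet normal -0.3515 0.8513 0.3895
    outer loop
      vertex 10.77 23.29 0.00
      vertex 4.11 20.54 0.00
      vertex 11.66 11.66 26.22
    endloop
  endfacet
  facet normal -0.7840 0.4834 0.3895
    outer loop
      vertex 4.11 20.54 0.00
      vertex 0.33 14.41 0.00
      vertex 11.66 11.66 26.22
    endloop
  endfacet
  facet normal -0.9184 -0.0702 0.3895
    outer loop
      vertex 0.33 14.41 0.00
      vertex 0.88 7.22 0.00
      vertex 11.66 11.66 26.22
    endloop
  endfacet
  facet normal -0.7021 -0.5960 0.3896
    outer loop
      vertex 0.88 7.22 0.00
      vertex 5.54 1.73 0.00
      vertex 11.66 11.66 26.22
    endloop
  endfacet
  facet normal -0.2171 -0.8950 0.3896
    outer loop
      vertex 5.54 1.73 0.00
      vertex 12.55 0.03 0.00
      vertex 11.66 11.66 26.22
    endloop
  endfacet
  facet normal 0.3515 -0.8513 0.3895
    outer loop
      vertex 12.55 0.03 0.00
      vertex 19.21 2.78 0.00
      vertex 11.66 11.66 26.22
    endloop
  endfacet
  facet normal 0.7840 -0.4834 0.3895
    outer loop
      vertex 19.21 2.78 0.00
      vertex 22.99 8.91 0.00
      vertex 11.66 11.66 26.22
    endloop
  endfacet
  facet normal 0.9184 0.0702 0.3895
    outer loop
      vertex 22.99 8.91 0.00
      vertex 22.44 16.10 0.00
      vertex 11.66 11.66 26.22
    endloop
  endfacet
endsolid part

The G0 Z moves step by Δz≈6.55 mm. The G1 loops shrink linearly with z, so the solid tapers from its base footprint up to z≈26.2. Closing with a flat bottom cap and the tapered top and triangulating gives 18 facets — a regular 10-sided pyramid, base circumscribed radius ≈ 11.7 mm, apex at z ≈ 26.2 mm.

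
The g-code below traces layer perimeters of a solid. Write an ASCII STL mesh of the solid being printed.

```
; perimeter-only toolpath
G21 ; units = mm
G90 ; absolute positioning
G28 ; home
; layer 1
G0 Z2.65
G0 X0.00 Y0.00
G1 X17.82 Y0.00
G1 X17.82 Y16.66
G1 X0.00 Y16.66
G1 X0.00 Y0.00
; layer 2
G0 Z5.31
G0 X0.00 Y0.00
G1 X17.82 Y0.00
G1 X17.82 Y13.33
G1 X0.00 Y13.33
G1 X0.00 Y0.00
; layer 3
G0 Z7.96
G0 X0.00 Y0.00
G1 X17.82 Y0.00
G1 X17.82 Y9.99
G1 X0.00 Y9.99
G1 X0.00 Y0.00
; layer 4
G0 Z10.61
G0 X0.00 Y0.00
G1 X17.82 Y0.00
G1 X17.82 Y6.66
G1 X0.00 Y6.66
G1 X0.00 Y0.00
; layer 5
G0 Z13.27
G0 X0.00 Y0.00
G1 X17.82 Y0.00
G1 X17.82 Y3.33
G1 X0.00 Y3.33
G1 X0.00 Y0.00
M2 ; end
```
solid part
  facet normal 0.0000 0.0000 -1.0000
    outer loop
      vertex 17.82 19.99 0.00
      vertex 17.82 0.00 0.00
      vertex 0.00 0.00 0.00
    endloop
  endfacet
  facet normal 0.0000 0.0000 -1.0000
    outer loop
      vertex 0.00 19.99 0.00
      vertex 17.82 19.99 0.00
      vertex 0.00 0.00 0.00
    endloop
  endfacet
  facet normal 0.0000 -1.0000 0.0000
    outer loop
      vertex 0.00 0.00 0.00
      vertex 17.82 0.00 0.00
      vertex 17.82 0.00 15.92
    endloop
  endfacet
  facet normal 0.0000 -1.0000 0.0000
    outer loop
      vertex 0.00 0.00 0.00
      vertex 17.82 0.00 15.92
      vertex 0.00 0.00 15.92
    endloop
  endfacet
  facet normal 0.0000 0.6230 0.7822
    outer loop
      vertex 0.00 0.00 15.92
      vertex 17.82 0.00 15.92
      vertex 17.82 19.99 0.00
    endloop
  endfacet
  facet normal 0.0000 0.6230 0.7822
    outer loop
      vertex 0.00 0.00 15.92
      vertex 17.82 19.99 0.00
      vertex 0.00 19.99 0.00
    endloop
  endfacet
  facet normal -1.0000 0.0000 0.0000
    outer loop
      vertex 0.00 0.00 15.92
      vertex 0.00 19.99 0.00
      vertex 0.00 0.00 0.00
    endloop
  endfacet
  facet normal 1.0000 0.0000 0.0000
    outer loop
      vertex 17.82 0.00 0.00
      vertex 17.82 19.99 0.00
      vertex 17.82 0.00 15.92
    endloop
  endfacet
endsolid part

The G0 Z moves step by Δz≈2.65 mm. The G1 loops shrink linearly with z, so the solid tapers from its base footprint up to z≈15.9. Closing with a flat bottom cap and the tapered top and triangulating gives 8 facets — a wedge (ramp): 17.8 × 20 mm base, rising to 15.9 mm along the y=0 edge and sloping linearly to z=0 at y=20.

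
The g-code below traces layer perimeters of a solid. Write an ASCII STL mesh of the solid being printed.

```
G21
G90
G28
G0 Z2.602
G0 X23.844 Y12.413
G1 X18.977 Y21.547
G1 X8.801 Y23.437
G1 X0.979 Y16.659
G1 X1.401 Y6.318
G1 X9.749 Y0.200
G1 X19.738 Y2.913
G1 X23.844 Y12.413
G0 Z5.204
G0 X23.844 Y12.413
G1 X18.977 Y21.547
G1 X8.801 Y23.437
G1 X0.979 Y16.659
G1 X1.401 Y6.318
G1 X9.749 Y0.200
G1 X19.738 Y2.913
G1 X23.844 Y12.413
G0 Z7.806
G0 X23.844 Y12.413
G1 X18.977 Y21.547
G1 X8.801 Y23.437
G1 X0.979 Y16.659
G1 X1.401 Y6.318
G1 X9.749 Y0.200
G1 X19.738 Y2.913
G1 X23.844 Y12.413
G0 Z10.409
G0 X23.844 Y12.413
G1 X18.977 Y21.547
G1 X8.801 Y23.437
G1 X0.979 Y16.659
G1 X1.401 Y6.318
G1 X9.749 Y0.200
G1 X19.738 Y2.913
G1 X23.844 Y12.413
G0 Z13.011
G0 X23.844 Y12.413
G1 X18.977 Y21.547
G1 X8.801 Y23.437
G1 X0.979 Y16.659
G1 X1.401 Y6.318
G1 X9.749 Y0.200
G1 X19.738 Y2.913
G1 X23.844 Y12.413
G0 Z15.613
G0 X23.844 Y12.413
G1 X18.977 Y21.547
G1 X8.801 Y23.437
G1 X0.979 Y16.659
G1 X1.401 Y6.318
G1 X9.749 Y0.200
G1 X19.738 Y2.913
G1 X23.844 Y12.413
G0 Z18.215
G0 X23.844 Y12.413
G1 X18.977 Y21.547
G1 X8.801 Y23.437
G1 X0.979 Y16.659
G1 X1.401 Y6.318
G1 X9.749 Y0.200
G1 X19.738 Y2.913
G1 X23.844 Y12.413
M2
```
solid part
  facet normal 0.0000 0.0000 -1.0000
    outer loop
      vertex 8.801 23.437 0.000
      vertex 18.977 21.547 0.000
      vertex 23.844 12.413 0.000
    endloop
  endfacet
  facet normal 0.0000 0.0000 -1.0000
    outer loop
      vertex 0.979 16.659 0.000
      vertex 8.801 23.437 0.000
      vertex 23.844 12.413 0.000
    endloop
  endfacet
  facet normal 0.0000 0.0000 -1.0000
    outer loop
      vertex 1.401 6.318 0.000
      vertex 0.979 16.659 0.000
      vertex 23.844 12.413 0.000
    endloop
  endfacet
  facet normal 0.0000 0.0000 -1.0000
    outer loop
      vertex 9.749 0.200 0.000
      vertex 1.401 6.318 0.000
      vertex 23.844 12.413 0.000
    endloop
  endfacet
  facet normal 0.0000 0.0000 -1.0000
    outer loop
      vertex 19.738 2.913 0.000
      vertex 9.749 0.200 0.000
      vertex 23.844 12.413 0.000
    endloop
  endfacet
  facet normal 0.0000 0.0000 1.0000
    outer loop
      vertex 23.844 12.413 18.215
      vertex 18.977 21.547 18.215
      vertex 8.801 23.437 18.215
    endloop
  endfacet
  facet normal 0.0000 0.0000 1.0000
    outer loop
      vertex 23.844 12.413 18.215
      vertex 8.801 23.437 18.215
      vertex 0.979 16.659 18.215
    endloop
  endfacet
  facet normal 0.0000 0.0000 1.0000
    outer loop
      vertex 23.844 12.413 18.215
      vertex 0.979 16.659 18.215
      vertex 1.401 6.318 18.215
    endloop
  endfacet
  facet normal 0.0000 0.0000 1.0000
    outer loop
      vertex 23.844 12.413 18.215
      vertex 1.401 6.318 18.215
      vertex 9.749 0.200 18.215
    endloop
  endfacet
  facet normal 0.0000 0.0000 1.0000
    outer loop
      vertex 23.844 12.413 18.215
      vertex 9.749 0.200 18.215
      vertex 19.738 2.913 18.215
    endloop
  endfacet
  facet normal 0.8825 0.4703 0.0000
    outer loop
      vertex 23.844 12.413 0.000
      vertex 18.977 21.547 0.000
      vertex 18.977 21.547 18.215
    endloop
  endfacet
  facet normal 0.8825 0.4703 0.0000
    outer loop
      vertex 23.844 12.413 0.000
      vertex 18.977 21.547 18.215
      vertex 23.844 12.413 18.215
    endloop
  endfacet
  facet normal 0.1826 0.9832 0.0000
    outer loop
      vertex 18.977 21.547 0.000
      vertex 8.801 23.437 0.000
      vertex 8.801 23.437 18.215
    endloop
  endfacet
  facet normal 0.1826 0.9832 0.0000
    outer loop
      vertex 18.977 21.547 0.000
      vertex 8.801 23.437 18.215
      vertex 18.977 21.547 18.215
    endloop
  endfacet
  facet normal -0.6549 0.7557 0.0000
    outer loop
      vertex 8.801 23.437 0.000
      vertex 0.979 16.659 0.000
      vertex 0.979 16.659 18.215
    endloop
  endfacet
  facet normal -0.6549 0.7557 0.0000
    outer loop
      vertex 8.801 23.437 0.000
      vertex 0.979 16.659 18.215
      vertex 8.801 23.437 18.215
    endloop
  endfacet
  facet normal -0.9992 -0.0408 0.0000
    outer loop
      vertex 0.979 16.659 0.000
      vertex 1.401 6.318 0.000
      vertex 1.401 6.318 18.215
    endloop
  endfacet
  facet normal -0.9992 -0.0408 0.0000
    outer loop
      vertex 0.979 16.659 0.000
      vertex 1.401 6.318 18.215
      vertex 0.979 16.659 18.215
    endloop
  endfacet
  facet normal -0.5911 -0.8066 0.0000
    outer loop
      vertex 1.401 6.318 0.000
      vertex 9.749 0.200 0.000
      vertex 9.749 0.200 18.215
    endloop
  endfacet
  facet normal -0.5911 -0.8066 0.0000
    outer loop
      vertex 1.401 6.318 0.000
      vertex 9.749 0.200 18.215
      vertex 1.401 6.318 18.215
    endloop
  endfacet
  facet normal 0.2621 -0.9650 0.0000
    outer loop
      vertex 9.749 0.200 0.000
      vertex 19.738 2.913 0.000
      vertex 19.738 2.913 18.215
    endloop
  endfacet
  facet normal 0.2621 -0.9650 0.0000
    outer loop
      vertex 9.749 0.200 0.000
      vertex 19.738 2.913 18.215
      vertex 9.749 0.200 18.215
    endloop
  endfacet
  facet normal 0.9179 -0.3967 0.0000
    outer loop
      vertex 19.738 2.913 0.000
      vertex 23.844 12.413 0.000
      vertex 23.844 12.413 18.215
    endloop
  endfacet
  facet normal 0.9179 -0.3967 0.0000
    outer loop
      vertex 19.738 2.913 0.000
      vertex 23.844 12.413 18.215
      vertex 19.738 2.913 18.215
    endloop
  endfacet
endsolid part

The G0 Z moves step by Δz≈2.602 mm. Every layer's G1 loop is the same polygon, so the solid is a straight extrusion of it from z=0 to z≈18.2. Closing with flat bottom and top caps and triangulating gives 24 facets — a regular 7-sided prism (a cylinder approximated with 7 flat sides), circumscribed radius ≈ 11.9 mm, height ≈ 18.2 mm.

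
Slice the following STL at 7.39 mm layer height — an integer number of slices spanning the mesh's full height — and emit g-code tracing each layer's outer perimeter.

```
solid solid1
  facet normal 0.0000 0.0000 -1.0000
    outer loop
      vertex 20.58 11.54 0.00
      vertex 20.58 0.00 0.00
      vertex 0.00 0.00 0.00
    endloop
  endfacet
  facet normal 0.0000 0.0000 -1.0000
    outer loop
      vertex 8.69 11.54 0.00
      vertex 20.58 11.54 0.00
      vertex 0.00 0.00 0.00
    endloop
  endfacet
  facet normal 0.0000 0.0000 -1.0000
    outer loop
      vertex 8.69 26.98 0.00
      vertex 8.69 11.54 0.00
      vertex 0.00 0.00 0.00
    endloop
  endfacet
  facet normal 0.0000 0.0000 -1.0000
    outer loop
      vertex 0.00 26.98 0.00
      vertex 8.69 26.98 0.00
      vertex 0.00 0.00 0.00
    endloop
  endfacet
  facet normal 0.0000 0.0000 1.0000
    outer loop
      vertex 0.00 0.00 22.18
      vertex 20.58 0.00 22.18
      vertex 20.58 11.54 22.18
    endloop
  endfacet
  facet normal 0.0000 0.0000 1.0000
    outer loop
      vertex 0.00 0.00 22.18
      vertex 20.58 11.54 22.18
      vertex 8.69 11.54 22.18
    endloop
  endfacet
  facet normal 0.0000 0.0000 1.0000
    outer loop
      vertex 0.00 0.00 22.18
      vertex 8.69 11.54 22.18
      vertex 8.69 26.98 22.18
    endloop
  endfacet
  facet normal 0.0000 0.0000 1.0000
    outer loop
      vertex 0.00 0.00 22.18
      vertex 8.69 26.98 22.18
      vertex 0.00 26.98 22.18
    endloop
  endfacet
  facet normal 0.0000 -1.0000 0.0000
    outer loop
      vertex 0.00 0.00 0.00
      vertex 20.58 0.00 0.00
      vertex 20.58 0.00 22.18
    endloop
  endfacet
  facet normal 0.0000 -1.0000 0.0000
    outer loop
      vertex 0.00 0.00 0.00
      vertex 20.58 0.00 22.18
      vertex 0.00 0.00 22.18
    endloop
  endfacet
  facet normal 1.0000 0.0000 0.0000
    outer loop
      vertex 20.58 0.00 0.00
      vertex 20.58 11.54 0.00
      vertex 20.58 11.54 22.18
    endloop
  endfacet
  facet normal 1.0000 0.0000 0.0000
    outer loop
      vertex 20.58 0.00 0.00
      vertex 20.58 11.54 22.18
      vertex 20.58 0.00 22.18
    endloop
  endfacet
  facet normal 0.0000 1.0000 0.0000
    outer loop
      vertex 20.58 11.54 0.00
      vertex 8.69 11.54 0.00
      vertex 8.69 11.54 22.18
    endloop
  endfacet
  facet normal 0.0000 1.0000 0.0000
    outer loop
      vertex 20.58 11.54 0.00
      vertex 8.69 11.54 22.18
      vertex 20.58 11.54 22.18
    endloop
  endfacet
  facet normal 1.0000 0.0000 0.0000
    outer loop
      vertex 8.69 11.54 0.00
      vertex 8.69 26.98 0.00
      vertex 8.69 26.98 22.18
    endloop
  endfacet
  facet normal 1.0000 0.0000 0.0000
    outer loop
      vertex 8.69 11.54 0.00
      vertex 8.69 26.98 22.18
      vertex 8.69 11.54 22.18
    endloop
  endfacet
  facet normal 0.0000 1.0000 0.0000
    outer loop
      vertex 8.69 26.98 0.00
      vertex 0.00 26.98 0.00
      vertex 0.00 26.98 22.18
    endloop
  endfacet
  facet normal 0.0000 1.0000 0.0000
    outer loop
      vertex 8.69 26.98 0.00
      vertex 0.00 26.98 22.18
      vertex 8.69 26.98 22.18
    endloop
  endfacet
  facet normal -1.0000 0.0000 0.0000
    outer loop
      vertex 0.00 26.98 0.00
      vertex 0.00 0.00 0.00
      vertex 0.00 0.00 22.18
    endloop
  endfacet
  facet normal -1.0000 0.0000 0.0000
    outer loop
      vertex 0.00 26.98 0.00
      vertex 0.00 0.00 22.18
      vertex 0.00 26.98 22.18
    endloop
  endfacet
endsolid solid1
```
; perimeter-only toolpath
G21 ; units = mm
G90 ; absolute positioning
G28 ; home
; layer 1
G0 Z7.39
G0 X0.00 Y0.00
G1 X20.58 Y0.00
G1 X20.58 Y11.54
G1 X8.69 Y11.54
G1 X8.69 Y26.98
G1 X0.00 Y26.98
G1 X0.00 Y0.00
; layer 2
G0 Z14.79
G0 X0.00 Y0.00
G1 X20.58 Y0.00
G1 X20.58 Y11.54
G1 X8.69 Y11.54
G1 X8.69 Y26.98
G1 X0.00 Y26.98
G1 X0.00 Y0.00
; layer 3
G0 Z22.18
G0 X0.00 Y0.00
G1 X20.58 Y0.00
G1 X20.58 Y11.54
G1 X8.69 Y11.54
G1 X8.69 Y26.98
G1 X0.00 Y26.98
G1 X0.00 Y0.00
M2 ; end

The solid is an L-shaped prism: outer 20.6 × 27 mm, arm thicknesses ≈ 11.5 mm (horizontal) and 8.69 mm (vertical), extruded 22.2 mm in z. Slicing at Δz = 7.39 mm — 3 equal slices spanning the solid's height, so layer i sits at z = i·h/3 — gives 3 non-empty perimeters. Each is a 6-segment closed polygon; G0 lifts to the layer z and rapids to the start vertex, then G1 traces the edges.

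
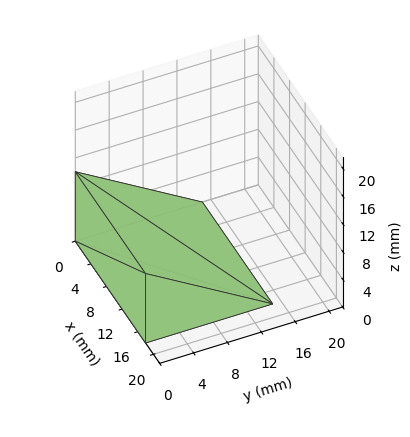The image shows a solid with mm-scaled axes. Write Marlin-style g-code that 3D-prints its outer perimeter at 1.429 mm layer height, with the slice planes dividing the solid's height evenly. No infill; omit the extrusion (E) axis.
Reading the render: the shape is a wedge (ramp): 18 × 15 mm base, rising to 10 mm along the y=0 edge and sloping linearly to z=0 at y=15 (dimensions read to the nearest mm from the axis ticks). For the g-code, the solid's height is divided into equal slices at the stated Δz and each level perimeter traced with G1 moves after a G0 lift.

; perimeter-only toolpath
G21 ; units = mm
G90 ; absolute positioning
G28 ; home
; layer 1
G0 Z1.429
G0 X0.000 Y0.000
G1 X18.000 Y0.000
G1 X18.000 Y12.857
G1 X0.000 Y12.857
G1 X0.000 Y0.000
; layer 2
G0 Z2.857
G0 X0.000 Y0.000
G1 X18.000 Y0.000
G1 X18.000 Y10.714
G1 X0.000 Y10.714
G1 X0.000 Y0.000
; layer 3
G0 Z4.286
G0 X0.000 Y0.000
G1 X18.000 Y0.000
G1 X18.000 Y8.571
G1 X0.000 Y8.571
G1 X0.000 Y0.000
; layer 4
G0 Z5.714
G0 X0.000 Y0.000
G1 X18.000 Y0.000
G1 X18.000 Y6.429
G1 X0.000 Y6.429
G1 X0.000 Y0.000
; layer 5
G0 Z7.143
G0 X0.000 Y0.000
G1 X18.000 Y0.000
G1 X18.000 Y4.286
G1 X0.000 Y4.286
G1 X0.000 Y0.000
; layer 6
G0 Z8.571
G0 X0.000 Y0.000
G1 X18.000 Y0.000
G1 X18.000 Y2.143
G1 X0.000 Y2.143
G1 X0.000 Y0.000
M2 ; end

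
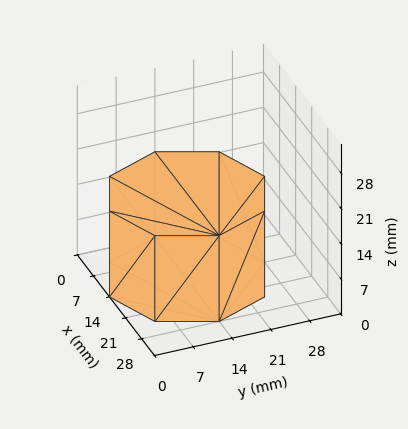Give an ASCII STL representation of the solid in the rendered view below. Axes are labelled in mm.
Reading the render: the shape is a regular 8-sided prism (a cylinder approximated with 8 flat sides), circumscribed radius ≈ 14 mm, height ≈ 17 mm (dimensions read to the nearest mm from the axis ticks). For the STL, each face is triangulated and given an outward normal.

solid part
  facet normal 0.0000 0.0000 -1.0000
    outer loop
      vertex 14.000 28.000 0.000
      vertex 23.899 23.899 0.000
      vertex 28.000 14.000 0.000
    endloop
  endfacet
  facet normal 0.0000 0.0000 -1.0000
    outer loop
      vertex 4.101 23.899 0.000
      vertex 14.000 28.000 0.000
      vertex 28.000 14.000 0.000
    endloop
  endfacet
  facet normal 0.0000 0.0000 -1.0000
    outer loop
      vertex 0.000 14.000 0.000
      vertex 4.101 23.899 0.000
      vertex 28.000 14.000 0.000
    endloop
  endfacet
  facet normal 0.0000 0.0000 -1.0000
    outer loop
      vertex 4.101 4.101 0.000
      vertex 0.000 14.000 0.000
      vertex 28.000 14.000 0.000
    endloop
  endfacet
  facet normal 0.0000 0.0000 -1.0000
    outer loop
      vertex 14.000 0.000 0.000
      vertex 4.101 4.101 0.000
      vertex 28.000 14.000 0.000
    endloop
  endfacet
  facet normal 0.0000 0.0000 -1.0000
    outer loop
      vertex 23.899 4.101 0.000
      vertex 14.000 0.000 0.000
      vertex 28.000 14.000 0.000
    endloop
  endfacet
  facet normal 0.0000 0.0000 1.0000
    outer loop
      vertex 28.000 14.000 17.000
      vertex 23.899 23.899 17.000
      vertex 14.000 28.000 17.000
    endloop
  endfacet
  facet normal 0.0000 0.0000 1.0000
    outer loop
      vertex 28.000 14.000 17.000
      vertex 14.000 28.000 17.000
      vertex 4.101 23.899 17.000
    endloop
  endfacet
  facet normal 0.0000 0.0000 1.0000
    outer loop
      vertex 28.000 14.000 17.000
      vertex 4.101 23.899 17.000
      vertex 0.000 14.000 17.000
    endloop
  endfacet
  facet normal 0.0000 0.0000 1.0000
    outer loop
      vertex 28.000 14.000 17.000
      vertex 0.000 14.000 17.000
      vertex 4.101 4.101 17.000
    endloop
  endfacet
  facet normal 0.0000 0.0000 1.0000
    outer loop
      vertex 28.000 14.000 17.000
      vertex 4.101 4.101 17.000
      vertex 14.000 0.000 17.000
    endloop
  endfacet
  facet normal 0.0000 0.0000 1.0000
    outer loop
      vertex 28.000 14.000 17.000
      vertex 14.000 0.000 17.000
      vertex 23.899 4.101 17.000
    endloop
  endfacet
  facet normal 0.9239 0.3827 0.0000
    outer loop
      vertex 28.000 14.000 0.000
      vertex 23.899 23.899 0.000
      vertex 23.899 23.899 17.000
    endloop
  endfacet
  facet normal 0.9239 0.3827 0.0000
    outer loop
      vertex 28.000 14.000 0.000
      vertex 23.899 23.899 17.000
      vertex 28.000 14.000 17.000
    endloop
  endfacet
  facet normal 0.3827 0.9239 0.0000
    outer loop
      vertex 23.899 23.899 0.000
      vertex 14.000 28.000 0.000
      vertex 14.000 28.000 17.000
    endloop
  endfacet
  facet normal 0.3827 0.9239 0.0000
    outer loop
      vertex 23.899 23.899 0.000
      vertex 14.000 28.000 17.000
      vertex 23.899 23.899 17.000
    endloop
  endfacet
  facet normal -0.3827 0.9239 0.0000
    outer loop
      vertex 14.000 28.000 0.000
      vertex 4.101 23.899 0.000
      vertex 4.101 23.899 17.000
    endloop
  endfacet
  facet normal -0.3827 0.9239 0.0000
    outer loop
      vertex 14.000 28.000 0.000
      vertex 4.101 23.899 17.000
      vertex 14.000 28.000 17.000
    endloop
  endfacet
  facet normal -0.9239 0.3827 0.0000
    outer loop
      vertex 4.101 23.899 0.000
      vertex 0.000 14.000 0.000
      vertex 0.000 14.000 17.000
    endloop
  endfacet
  facet normal -0.9239 0.3827 0.0000
    outer loop
      vertex 4.101 23.899 0.000
      vertex 0.000 14.000 17.000
      vertex 4.101 23.899 17.000
    endloop
  endfacet
  facet normal -0.9239 -0.3827 0.0000
    outer loop
      vertex 0.000 14.000 0.000
      vertex 4.101 4.101 0.000
      vertex 4.101 4.101 17.000
    endloop
  endfacet
  facet normal -0.9239 -0.3827 0.0000
    outer loop
      vertex 0.000 14.000 0.000
      vertex 4.101 4.101 17.000
      vertex 0.000 14.000 17.000
    endloop
  endfacet
  facet normal -0.3827 -0.9239 0.0000
    outer loop
      vertex 4.101 4.101 0.000
      vertex 14.000 0.000 0.000
      vertex 14.000 0.000 17.000
    endloop
  endfacet
  facet normal -0.3827 -0.9239 0.0000
    outer loop
      vertex 4.101 4.101 0.000
      vertex 14.000 0.000 17.000
      vertex 4.101 4.101 17.000
    endloop
  endfacet
  facet normal 0.3827 -0.9239 0.0000
    outer loop
      vertex 14.000 0.000 0.000
      vertex 23.899 4.101 0.000
      vertex 23.899 4.101 17.000
    endloop
  endfacet
  facet normal 0.3827 -0.9239 0.0000
    outer loop
      vertex 14.000 0.000 0.000
      vertex 23.899 4.101 17.000
      vertex 14.000 0.000 17.000
    endloop
  endfacet
  facet normal 0.9239 -0.3827 0.0000
    outer loop
      vertex 23.899 4.101 0.000
      vertex 28.000 14.000 0.000
      vertex 28.000 14.000 17.000
    endloop
  endfacet
  facet normal 0.9239 -0.3827 0.0000
    outer loop
      vertex 23.899 4.101 0.000
      vertex 28.000 14.000 17.000
      vertex 23.899 4.101 17.000
    endloop
  endfacet
endsolid part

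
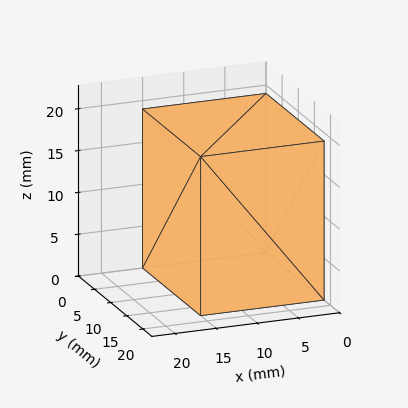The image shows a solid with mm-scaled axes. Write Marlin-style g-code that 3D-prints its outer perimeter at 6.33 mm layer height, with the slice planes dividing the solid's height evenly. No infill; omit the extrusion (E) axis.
Reading the render: the shape is a rectangular box, roughly 15 × 18 mm footprint and 19 mm tall (dimensions read to the nearest mm from the axis ticks). For the g-code, the solid's height is divided into equal slices at the stated Δz and each level perimeter traced with G1 moves after a G0 lift.

; perimeter-only toolpath
G21 ; units = mm
G90 ; absolute positioning
G28 ; home
; layer 1
G0 Z6.33
G0 X0.00 Y0.00
G1 X15.00 Y0.00
G1 X15.00 Y18.00
G1 X0.00 Y18.00
G1 X0.00 Y0.00
; layer 2
G0 Z12.67
G0 X0.00 Y0.00
G1 X15.00 Y0.00
G1 X15.00 Y18.00
G1 X0.00 Y18.00
G1 X0.00 Y0.00
; layer 3
G0 Z19.00
G0 X0.00 Y0.00
G1 X15.00 Y0.00
G1 X15.00 Y18.00
G1 X0.00 Y18.00
G1 X0.00 Y0.00
M2 ; end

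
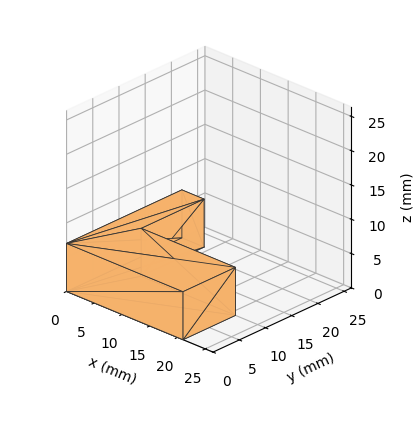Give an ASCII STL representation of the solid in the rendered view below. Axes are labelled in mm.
Reading the render: the shape is an L-shaped prism: outer 21 × 22 mm, arm thicknesses ≈ 10 mm (horizontal) and 4 mm (vertical), extruded 7 mm in z (dimensions read to the nearest mm from the axis ticks). For the STL, each face is triangulated and given an outward normal.

solid part
  facet normal 0.0000 0.0000 -1.0000
    outer loop
      vertex 21.00 10.00 0.00
      vertex 21.00 0.00 0.00
      vertex 0.00 0.00 0.00
    endloop
  endfacet
  facet normal 0.0000 0.0000 -1.0000
    outer loop
      vertex 4.00 10.00 0.00
      vertex 21.00 10.00 0.00
      vertex 0.00 0.00 0.00
    endloop
  endfacet
  facet normal 0.0000 0.0000 -1.0000
    outer loop
      vertex 4.00 22.00 0.00
      vertex 4.00 10.00 0.00
      vertex 0.00 0.00 0.00
    endloop
  endfacet
  facet normal 0.0000 0.0000 -1.0000
    outer loop
      vertex 0.00 22.00 0.00
      vertex 4.00 22.00 0.00
      vertex 0.00 0.00 0.00
    endloop
  endfacet
  facet normal 0.0000 0.0000 1.0000
    outer loop
      vertex 0.00 0.00 7.00
      vertex 21.00 0.00 7.00
      vertex 21.00 10.00 7.00
    endloop
  endfacet
  facet normal 0.0000 0.0000 1.0000
    outer loop
      vertex 0.00 0.00 7.00
      vertex 21.00 10.00 7.00
      vertex 4.00 10.00 7.00
    endloop
  endfacet
  facet normal 0.0000 0.0000 1.0000
    outer loop
      vertex 0.00 0.00 7.00
      vertex 4.00 10.00 7.00
      vertex 4.00 22.00 7.00
    endloop
  endfacet
  facet normal 0.0000 0.0000 1.0000
    outer loop
      vertex 0.00 0.00 7.00
      vertex 4.00 22.00 7.00
      vertex 0.00 22.00 7.00
    endloop
  endfacet
  facet normal 0.0000 -1.0000 0.0000
    outer loop
      vertex 0.00 0.00 0.00
      vertex 21.00 0.00 0.00
      vertex 21.00 0.00 7.00
    endloop
  endfacet
  facet normal 0.0000 -1.0000 0.0000
    outer loop
      vertex 0.00 0.00 0.00
      vertex 21.00 0.00 7.00
      vertex 0.00 0.00 7.00
    endloop
  endfacet
  facet normal 1.0000 0.0000 0.0000
    outer loop
      vertex 21.00 0.00 0.00
      vertex 21.00 10.00 0.00
      vertex 21.00 10.00 7.00
    endloop
  endfacet
  facet normal 1.0000 0.0000 0.0000
    outer loop
      vertex 21.00 0.00 0.00
      vertex 21.00 10.00 7.00
      vertex 21.00 0.00 7.00
    endloop
  endfacet
  facet normal 0.0000 1.0000 0.0000
    outer loop
      vertex 21.00 10.00 0.00
      vertex 4.00 10.00 0.00
      vertex 4.00 10.00 7.00
    endloop
  endfacet
  facet normal 0.0000 1.0000 0.0000
    outer loop
      vertex 21.00 10.00 0.00
      vertex 4.00 10.00 7.00
      vertex 21.00 10.00 7.00
    endloop
  endfacet
  facet normal 1.0000 0.0000 0.0000
    outer loop
      vertex 4.00 10.00 0.00
      vertex 4.00 22.00 0.00
      vertex 4.00 22.00 7.00
    endloop
  endfacet
  facet normal 1.0000 0.0000 0.0000
    outer loop
      vertex 4.00 10.00 0.00
      vertex 4.00 22.00 7.00
      vertex 4.00 10.00 7.00
    endloop
  endfacet
  facet normal 0.0000 1.0000 0.0000
    outer loop
      vertex 4.00 22.00 0.00
      vertex 0.00 22.00 0.00
      vertex 0.00 22.00 7.00
    endloop
  endfacet
  facet normal 0.0000 1.0000 0.0000
    outer loop
      vertex 4.00 22.00 0.00
      vertex 0.00 22.00 7.00
      vertex 4.00 22.00 7.00
    endloop
  endfacet
  facet normal -1.0000 0.0000 0.0000
    outer loop
      vertex 0.00 22.00 0.00
      vertex 0.00 0.00 0.00
      vertex 0.00 0.00 7.00
    endloop
  endfacet
  facet normal -1.0000 0.0000 0.0000
    outer loop
      vertex 0.00 22.00 0.00
      vertex 0.00 0.00 7.00
      vertex 0.00 22.00 7.00
    endloop
  endfacet
endsolid part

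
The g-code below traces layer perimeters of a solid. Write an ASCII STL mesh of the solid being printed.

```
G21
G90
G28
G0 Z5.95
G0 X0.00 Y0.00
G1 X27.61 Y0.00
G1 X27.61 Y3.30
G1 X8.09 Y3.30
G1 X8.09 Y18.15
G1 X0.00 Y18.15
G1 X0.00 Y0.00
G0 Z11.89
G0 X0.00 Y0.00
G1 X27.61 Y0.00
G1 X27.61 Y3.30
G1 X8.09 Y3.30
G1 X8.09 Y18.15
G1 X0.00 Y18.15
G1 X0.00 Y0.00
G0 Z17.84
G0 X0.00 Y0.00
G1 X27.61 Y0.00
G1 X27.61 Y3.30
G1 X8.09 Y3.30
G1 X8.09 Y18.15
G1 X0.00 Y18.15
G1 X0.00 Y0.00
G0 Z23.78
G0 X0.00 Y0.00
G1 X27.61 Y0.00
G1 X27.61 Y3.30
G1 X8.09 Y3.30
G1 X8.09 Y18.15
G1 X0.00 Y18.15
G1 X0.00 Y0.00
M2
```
solid part
  facet normal 0.0000 0.0000 -1.0000
    outer loop
      vertex 27.61 3.30 0.00
      vertex 27.61 0.00 0.00
      vertex 0.00 0.00 0.00
    endloop
  endfacet
  facet normal 0.0000 0.0000 -1.0000
    outer loop
      vertex 8.09 3.30 0.00
      vertex 27.61 3.30 0.00
      vertex 0.00 0.00 0.00
    endloop
  endfacet
  facet normal 0.0000 0.0000 -1.0000
    outer loop
      vertex 8.09 18.15 0.00
      vertex 8.09 3.30 0.00
      vertex 0.00 0.00 0.00
    endloop
  endfacet
  facet normal 0.0000 0.0000 -1.0000
    outer loop
      vertex 0.00 18.15 0.00
      vertex 8.09 18.15 0.00
      vertex 0.00 0.00 0.00
    endloop
  endfacet
  facet normal 0.0000 0.0000 1.0000
    outer loop
      vertex 0.00 0.00 23.78
      vertex 27.61 0.00 23.78
      vertex 27.61 3.30 23.78
    endloop
  endfacet
  facet normal 0.0000 0.0000 1.0000
    outer loop
      vertex 0.00 0.00 23.78
      vertex 27.61 3.30 23.78
      vertex 8.09 3.30 23.78
    endloop
  endfacet
  facet normal 0.0000 0.0000 1.0000
    outer loop
      vertex 0.00 0.00 23.78
      vertex 8.09 3.30 23.78
      vertex 8.09 18.15 23.78
    endloop
  endfacet
  facet normal 0.0000 0.0000 1.0000
    outer loop
      vertex 0.00 0.00 23.78
      vertex 8.09 18.15 23.78
      vertex 0.00 18.15 23.78
    endloop
  endfacet
  facet normal 0.0000 -1.0000 0.0000
    outer loop
      vertex 0.00 0.00 0.00
      vertex 27.61 0.00 0.00
      vertex 27.61 0.00 23.78
    endloop
  endfacet
  facet normal 0.0000 -1.0000 0.0000
    outer loop
      vertex 0.00 0.00 0.00
      vertex 27.61 0.00 23.78
      vertex 0.00 0.00 23.78
    endloop
  endfacet
  facet normal 1.0000 0.0000 0.0000
    outer loop
      vertex 27.61 0.00 0.00
      vertex 27.61 3.30 0.00
      vertex 27.61 3.30 23.78
    endloop
  endfacet
  facet normal 1.0000 0.0000 0.0000
    outer loop
      vertex 27.61 0.00 0.00
      vertex 27.61 3.30 23.78
      vertex 27.61 0.00 23.78
    endloop
  endfacet
  facet normal 0.0000 1.0000 0.0000
    outer loop
      vertex 27.61 3.30 0.00
      vertex 8.09 3.30 0.00
      vertex 8.09 3.30 23.78
    endloop
  endfacet
  facet normal 0.0000 1.0000 0.0000
    outer loop
      vertex 27.61 3.30 0.00
      vertex 8.09 3.30 23.78
      vertex 27.61 3.30 23.78
    endloop
  endfacet
  facet normal 1.0000 0.0000 0.0000
    outer loop
      vertex 8.09 3.30 0.00
      vertex 8.09 18.15 0.00
      vertex 8.09 18.15 23.78
    endloop
  endfacet
  facet normal 1.0000 0.0000 0.0000
    outer loop
      vertex 8.09 3.30 0.00
      vertex 8.09 18.15 23.78
      vertex 8.09 3.30 23.78
    endloop
  endfacet
  facet normal 0.0000 1.0000 0.0000
    outer loop
      vertex 8.09 18.15 0.00
      vertex 0.00 18.15 0.00
      vertex 0.00 18.15 23.78
    endloop
  endfacet
  facet normal 0.0000 1.0000 0.0000
    outer loop
      vertex 8.09 18.15 0.00
      vertex 0.00 18.15 23.78
      vertex 8.09 18.15 23.78
    endloop
  endfacet
  facet normal -1.0000 0.0000 0.0000
    outer loop
      vertex 0.00 18.15 0.00
      vertex 0.00 0.00 0.00
      vertex 0.00 0.00 23.78
    endloop
  endfacet
  facet normal -1.0000 0.0000 0.0000
    outer loop
      vertex 0.00 18.15 0.00
      vertex 0.00 0.00 23.78
      vertex 0.00 18.15 23.78
    endloop
  endfacet
endsolid part

The G0 Z moves step by Δz≈5.95 mm. Every layer's G1 loop is the same polygon, so the solid is a straight extrusion of it from z=0 to z≈23.8. Closing with flat bottom and top caps and triangulating gives 20 facets — an L-shaped prism: outer 27.6 × 18.1 mm, arm thicknesses ≈ 3.3 mm (horizontal) and 8.09 mm (vertical), extruded 23.8 mm in z.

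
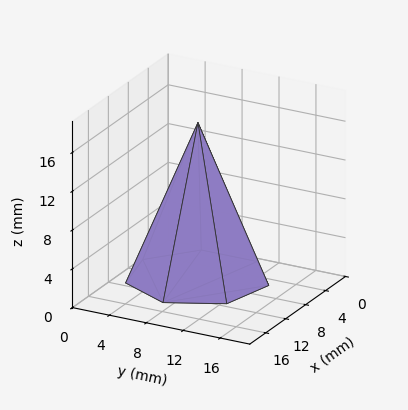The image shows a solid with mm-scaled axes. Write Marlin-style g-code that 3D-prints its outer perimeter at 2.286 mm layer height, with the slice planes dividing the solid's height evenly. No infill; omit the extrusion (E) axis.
Reading the render: the shape is a regular 7-sided pyramid, base circumscribed radius ≈ 7 mm, apex at z ≈ 16 mm (dimensions read to the nearest mm from the axis ticks). For the g-code, the solid's height is divided into equal slices at the stated Δz and each level perimeter traced with G1 moves after a G0 lift.

; perimeter-only toolpath
G21 ; units = mm
G90 ; absolute positioning
G28 ; home
; layer 1
G0 Z2.286
G0 X13.000 Y7.000
G1 X10.741 Y11.691
G1 X5.665 Y12.849
G1 X1.594 Y9.603
G1 X1.594 Y4.397
G1 X5.665 Y1.151
G1 X10.741 Y2.309
G1 X13.000 Y7.000
; layer 2
G0 Z4.571
G0 X12.000 Y7.000
G1 X10.117 Y10.909
G1 X5.887 Y11.874
G1 X2.495 Y9.169
G1 X2.495 Y4.831
G1 X5.887 Y2.126
G1 X10.117 Y3.091
G1 X12.000 Y7.000
; layer 3
G0 Z6.857
G0 X11.000 Y7.000
G1 X9.494 Y10.127
G1 X6.110 Y10.899
G1 X3.396 Y8.735
G1 X3.396 Y5.265
G1 X6.110 Y3.101
G1 X9.494 Y3.873
G1 X11.000 Y7.000
; layer 4
G0 Z9.143
G0 X10.000 Y7.000
G1 X8.870 Y9.346
G1 X6.332 Y9.925
G1 X4.297 Y8.302
G1 X4.297 Y5.698
G1 X6.332 Y4.075
G1 X8.870 Y4.654
G1 X10.000 Y7.000
; layer 5
G0 Z11.429
G0 X9.000 Y7.000
G1 X8.247 Y8.564
G1 X6.555 Y8.950
G1 X5.198 Y7.868
G1 X5.198 Y6.132
G1 X6.555 Y5.050
G1 X8.247 Y5.436
G1 X9.000 Y7.000
; layer 6
G0 Z13.714
G0 X8.000 Y7.000
G1 X7.623 Y7.782
G1 X6.777 Y7.975
G1 X6.099 Y7.434
G1 X6.099 Y6.566
G1 X6.777 Y6.025
G1 X7.623 Y6.218
G1 X8.000 Y7.000
M2 ; end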